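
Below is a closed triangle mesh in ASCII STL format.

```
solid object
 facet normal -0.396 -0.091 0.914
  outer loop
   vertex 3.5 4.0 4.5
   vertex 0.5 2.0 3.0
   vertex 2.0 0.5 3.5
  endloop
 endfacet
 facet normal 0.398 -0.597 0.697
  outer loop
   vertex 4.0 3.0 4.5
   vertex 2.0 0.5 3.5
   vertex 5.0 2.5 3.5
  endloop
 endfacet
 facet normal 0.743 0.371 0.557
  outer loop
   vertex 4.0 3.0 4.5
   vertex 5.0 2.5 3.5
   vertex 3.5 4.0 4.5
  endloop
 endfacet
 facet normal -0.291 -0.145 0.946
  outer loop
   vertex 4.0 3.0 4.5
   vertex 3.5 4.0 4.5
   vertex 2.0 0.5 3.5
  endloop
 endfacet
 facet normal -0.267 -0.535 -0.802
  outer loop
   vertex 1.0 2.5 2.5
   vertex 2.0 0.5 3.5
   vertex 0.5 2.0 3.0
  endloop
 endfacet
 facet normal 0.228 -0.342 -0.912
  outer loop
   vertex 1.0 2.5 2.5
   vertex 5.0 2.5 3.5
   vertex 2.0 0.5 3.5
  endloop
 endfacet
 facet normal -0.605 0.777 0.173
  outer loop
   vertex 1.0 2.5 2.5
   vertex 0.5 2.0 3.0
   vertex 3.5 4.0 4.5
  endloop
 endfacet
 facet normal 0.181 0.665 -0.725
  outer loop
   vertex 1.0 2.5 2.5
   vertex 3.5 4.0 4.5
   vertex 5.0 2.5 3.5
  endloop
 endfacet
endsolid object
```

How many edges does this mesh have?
12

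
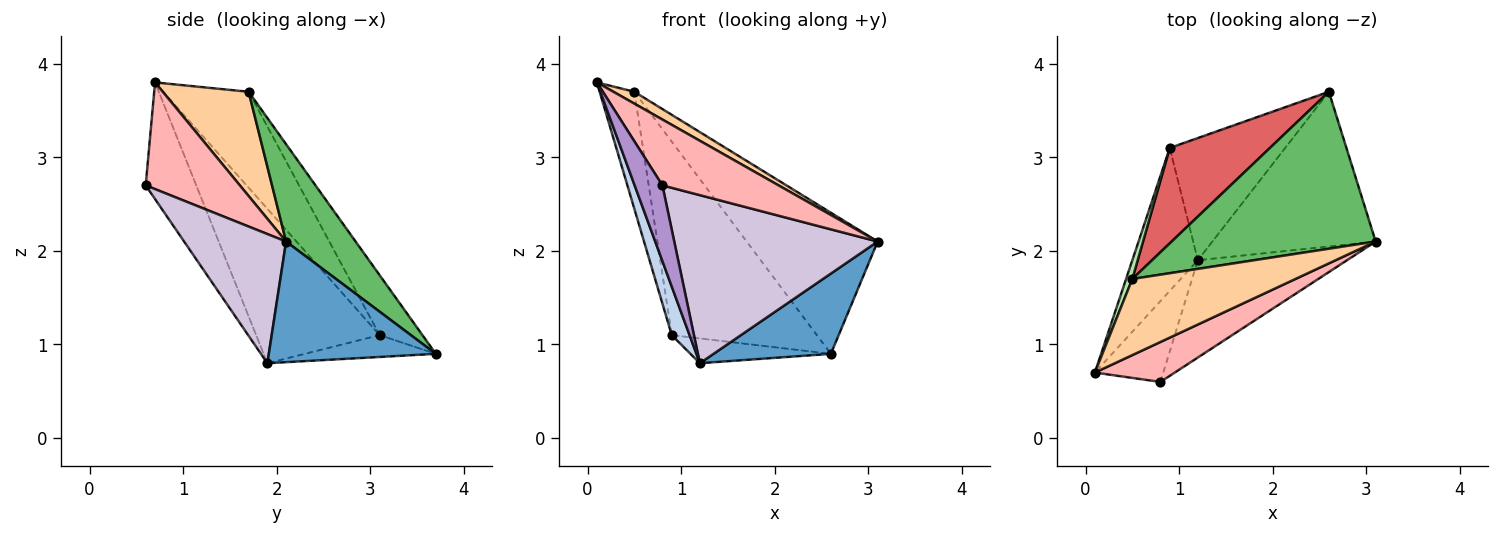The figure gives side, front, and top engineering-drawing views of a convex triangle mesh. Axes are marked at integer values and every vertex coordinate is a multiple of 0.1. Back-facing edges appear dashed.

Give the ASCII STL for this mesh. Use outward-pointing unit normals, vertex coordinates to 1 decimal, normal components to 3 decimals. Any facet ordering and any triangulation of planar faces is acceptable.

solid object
 facet normal 0.548 -0.385 -0.742
  outer loop
   vertex 1.2 1.9 0.8
   vertex 2.6 3.7 0.9
   vertex 3.1 2.1 2.1
  endloop
 endfacet
 facet normal -0.913 -0.131 -0.387
  outer loop
   vertex 0.9 3.1 1.1
   vertex 1.2 1.9 0.8
   vertex 0.1 0.7 3.8
  endloop
 endfacet
 facet normal -0.182 0.195 -0.964
  outer loop
   vertex 0.9 3.1 1.1
   vertex 2.6 3.7 0.9
   vertex 1.2 1.9 0.8
  endloop
 endfacet
 facet normal 0.534 -0.130 0.835
  outer loop
   vertex 0.5 1.7 3.7
   vertex 0.1 0.7 3.8
   vertex 3.1 2.1 2.1
  endloop
 endfacet
 facet normal 0.334 0.630 0.701
  outer loop
   vertex 0.5 1.7 3.7
   vertex 3.1 2.1 2.1
   vertex 2.6 3.7 0.9
  endloop
 endfacet
 facet normal -0.925 0.376 0.060
  outer loop
   vertex 0.5 1.7 3.7
   vertex 0.9 3.1 1.1
   vertex 0.1 0.7 3.8
  endloop
 endfacet
 facet normal -0.256 0.867 0.428
  outer loop
   vertex 0.5 1.7 3.7
   vertex 2.6 3.7 0.9
   vertex 0.9 3.1 1.1
  endloop
 endfacet
 facet normal 0.570 -0.703 0.426
  outer loop
   vertex 0.8 0.6 2.7
   vertex 3.1 2.1 2.1
   vertex 0.1 0.7 3.8
  endloop
 endfacet
 facet normal -0.780 -0.428 -0.457
  outer loop
   vertex 0.8 0.6 2.7
   vertex 0.1 0.7 3.8
   vertex 1.2 1.9 0.8
  endloop
 endfacet
 facet normal 0.398 -0.794 -0.459
  outer loop
   vertex 0.8 0.6 2.7
   vertex 1.2 1.9 0.8
   vertex 3.1 2.1 2.1
  endloop
 endfacet
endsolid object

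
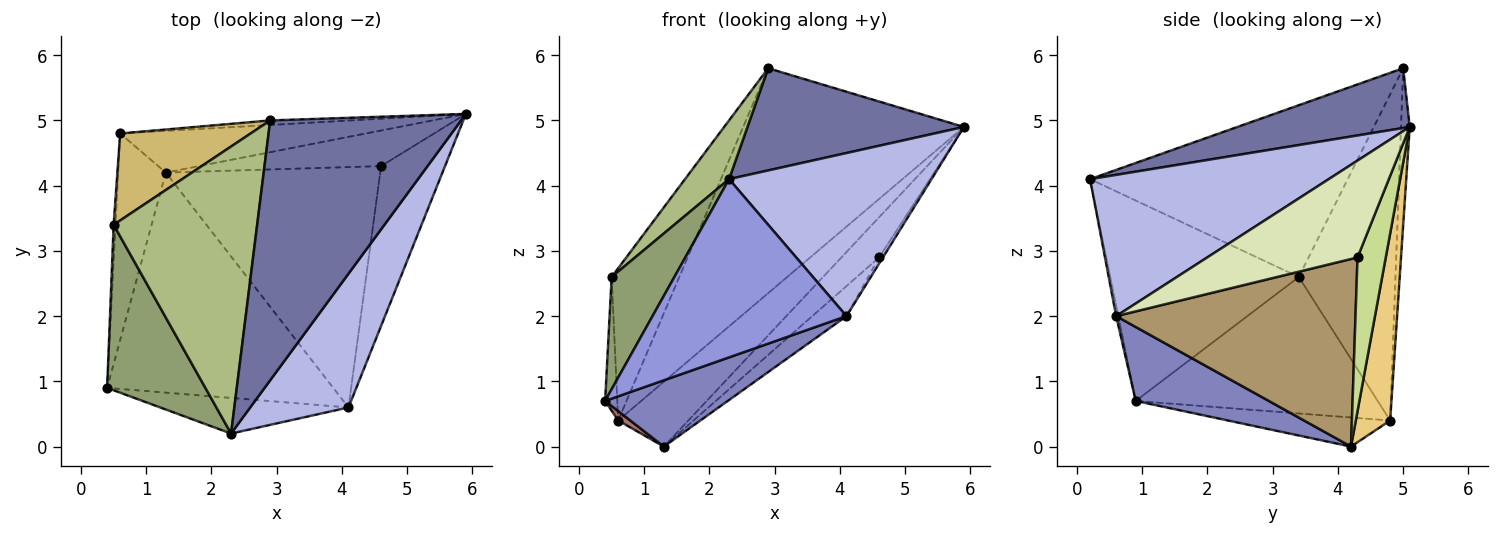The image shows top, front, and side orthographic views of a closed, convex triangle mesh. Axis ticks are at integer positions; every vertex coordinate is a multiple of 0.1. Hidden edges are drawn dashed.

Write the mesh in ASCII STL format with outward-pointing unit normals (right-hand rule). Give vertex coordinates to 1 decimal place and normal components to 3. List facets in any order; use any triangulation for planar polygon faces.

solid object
 facet normal 0.280 -0.351 0.893
  outer loop
   vertex 2.3 0.2 4.1
   vertex 5.9 5.1 4.9
   vertex 2.9 5.0 5.8
  endloop
 endfacet
 facet normal 0.299 -0.275 -0.914
  outer loop
   vertex 4.1 0.6 2.0
   vertex 0.4 0.9 0.7
   vertex 1.3 4.2 0.0
  endloop
 endfacet
 facet normal -0.011 -0.981 -0.196
  outer loop
   vertex 4.1 0.6 2.0
   vertex 2.3 0.2 4.1
   vertex 0.4 0.9 0.7
  endloop
 endfacet
 facet normal 0.674 -0.571 0.469
  outer loop
   vertex 4.1 0.6 2.0
   vertex 5.9 5.1 4.9
   vertex 2.3 0.2 4.1
  endloop
 endfacet
 facet normal -0.860 -0.286 0.422
  outer loop
   vertex 0.5 3.4 2.6
   vertex 0.4 0.9 0.7
   vertex 2.3 0.2 4.1
  endloop
 endfacet
 facet normal -0.761 -0.130 0.636
  outer loop
   vertex 0.5 3.4 2.6
   vertex 2.3 0.2 4.1
   vertex 2.9 5.0 5.8
  endloop
 endfacet
 facet normal 0.489 0.653 -0.579
  outer loop
   vertex 4.6 4.3 2.9
   vertex 1.3 4.2 0.0
   vertex 5.9 5.1 4.9
  endloop
 endfacet
 facet normal 0.834 0.021 -0.551
  outer loop
   vertex 4.6 4.3 2.9
   vertex 5.9 5.1 4.9
   vertex 4.1 0.6 2.0
  endloop
 endfacet
 facet normal 0.656 0.094 -0.749
  outer loop
   vertex 4.6 4.3 2.9
   vertex 4.1 0.6 2.0
   vertex 1.3 4.2 0.0
  endloop
 endfacet
 facet normal -0.778 0.545 0.311
  outer loop
   vertex 0.6 4.8 0.4
   vertex 0.5 3.4 2.6
   vertex 2.9 5.0 5.8
  endloop
 endfacet
 facet normal 0.381 0.778 -0.500
  outer loop
   vertex 0.6 4.8 0.4
   vertex 5.9 5.1 4.9
   vertex 1.3 4.2 0.0
  endloop
 endfacet
 facet normal -0.039 0.999 -0.020
  outer loop
   vertex 0.6 4.8 0.4
   vertex 2.9 5.0 5.8
   vertex 5.9 5.1 4.9
  endloop
 endfacet
 facet normal -0.521 -0.039 -0.853
  outer loop
   vertex 0.6 4.8 0.4
   vertex 1.3 4.2 0.0
   vertex 0.4 0.9 0.7
  endloop
 endfacet
 facet normal -0.999 0.050 -0.013
  outer loop
   vertex 0.6 4.8 0.4
   vertex 0.4 0.9 0.7
   vertex 0.5 3.4 2.6
  endloop
 endfacet
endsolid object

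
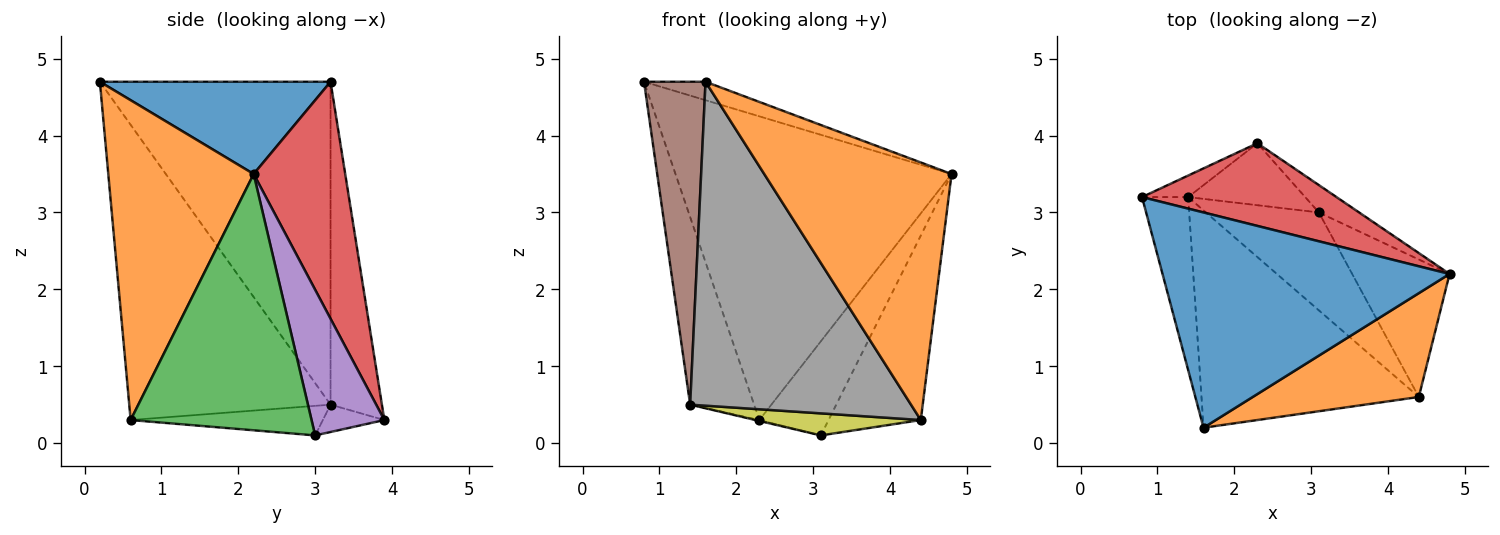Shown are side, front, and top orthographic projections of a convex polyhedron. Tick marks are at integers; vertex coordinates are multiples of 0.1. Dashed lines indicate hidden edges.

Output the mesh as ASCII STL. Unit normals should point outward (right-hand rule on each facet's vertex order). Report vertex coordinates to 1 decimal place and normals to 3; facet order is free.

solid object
 facet normal 0.305 0.081 0.949
  outer loop
   vertex 1.6 0.2 4.7
   vertex 4.8 2.2 3.5
   vertex 0.8 3.2 4.7
  endloop
 endfacet
 facet normal 0.584 -0.753 0.303
  outer loop
   vertex 4.4 0.6 0.3
   vertex 4.8 2.2 3.5
   vertex 1.6 0.2 4.7
  endloop
 endfacet
 facet normal 0.844 0.430 -0.321
  outer loop
   vertex 4.4 0.6 0.3
   vertex 3.1 3.0 0.1
   vertex 4.8 2.2 3.5
  endloop
 endfacet
 facet normal 0.305 0.919 0.250
  outer loop
   vertex 2.3 3.9 0.3
   vertex 0.8 3.2 4.7
   vertex 4.8 2.2 3.5
  endloop
 endfacet
 facet normal 0.711 0.675 -0.196
  outer loop
   vertex 2.3 3.9 0.3
   vertex 4.8 2.2 3.5
   vertex 3.1 3.0 0.1
  endloop
 endfacet
 facet normal -0.957 -0.255 -0.137
  outer loop
   vertex 1.4 3.2 0.5
   vertex 1.6 0.2 4.7
   vertex 0.8 3.2 4.7
  endloop
 endfacet
 facet normal -0.624 0.777 -0.089
  outer loop
   vertex 1.4 3.2 0.5
   vertex 0.8 3.2 4.7
   vertex 2.3 3.9 0.3
  endloop
 endfacet
 facet normal -0.603 -0.662 -0.444
  outer loop
   vertex 1.4 3.2 0.5
   vertex 4.4 0.6 0.3
   vertex 1.6 0.2 4.7
  endloop
 endfacet
 facet normal -0.247 -0.213 -0.945
  outer loop
   vertex 1.4 3.2 0.5
   vertex 3.1 3.0 0.1
   vertex 4.4 0.6 0.3
  endloop
 endfacet
 facet normal -0.227 0.014 -0.974
  outer loop
   vertex 1.4 3.2 0.5
   vertex 2.3 3.9 0.3
   vertex 3.1 3.0 0.1
  endloop
 endfacet
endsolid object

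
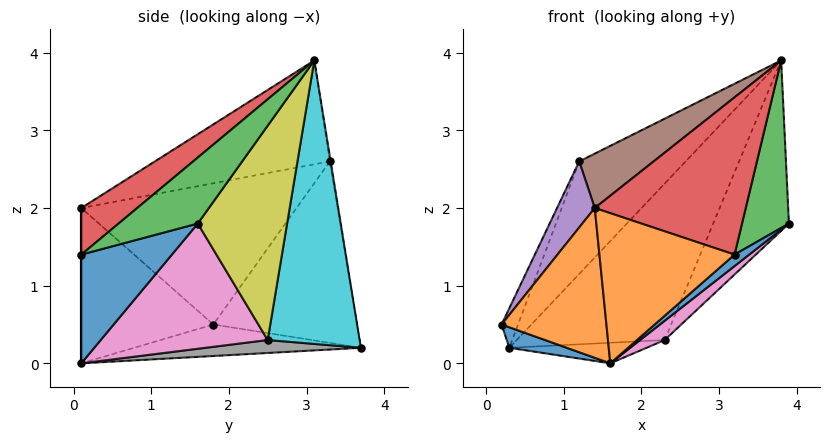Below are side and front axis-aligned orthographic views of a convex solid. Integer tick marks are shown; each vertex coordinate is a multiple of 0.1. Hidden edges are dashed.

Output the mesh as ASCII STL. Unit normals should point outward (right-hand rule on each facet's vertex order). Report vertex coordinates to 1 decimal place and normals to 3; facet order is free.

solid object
 facet normal -0.455 -0.115 -0.883
  outer loop
   vertex 1.6 0.1 0.0
   vertex 0.2 1.8 0.5
   vertex 0.3 3.7 0.2
  endloop
 endfacet
 facet normal -0.781 -0.620 -0.078
  outer loop
   vertex 1.6 0.1 0.0
   vertex 1.4 0.1 2.0
   vertex 0.2 1.8 0.5
  endloop
 endfacet
 facet normal -0.925 0.106 0.365
  outer loop
   vertex 1.2 3.3 2.6
   vertex 0.3 3.7 0.2
   vertex 0.2 1.8 0.5
  endloop
 endfacet
 facet normal -0.008 0.986 0.167
  outer loop
   vertex 1.2 3.3 2.6
   vertex 3.8 3.1 3.9
   vertex 0.3 3.7 0.2
  endloop
 endfacet
 facet normal -0.847 -0.149 0.510
  outer loop
   vertex 1.2 3.3 2.6
   vertex 0.2 1.8 0.5
   vertex 1.4 0.1 2.0
  endloop
 endfacet
 facet normal -0.451 -0.192 0.872
  outer loop
   vertex 1.2 3.3 2.6
   vertex 1.4 0.1 2.0
   vertex 3.8 3.1 3.9
  endloop
 endfacet
 facet normal 0.652 -0.096 -0.753
  outer loop
   vertex 2.3 2.5 0.3
   vertex 3.9 1.6 1.8
   vertex 1.6 0.1 0.0
  endloop
 endfacet
 facet normal 0.105 0.093 -0.990
  outer loop
   vertex 2.3 2.5 0.3
   vertex 1.6 0.1 0.0
   vertex 0.3 3.7 0.2
  endloop
 endfacet
 facet normal 0.702 0.595 -0.392
  outer loop
   vertex 2.3 2.5 0.3
   vertex 3.8 3.1 3.9
   vertex 3.9 1.6 1.8
  endloop
 endfacet
 facet normal 0.496 0.799 -0.340
  outer loop
   vertex 2.3 2.5 0.3
   vertex 0.3 3.7 0.2
   vertex 3.8 3.1 3.9
  endloop
 endfacet
 facet normal 0.655 -0.106 -0.748
  outer loop
   vertex 3.2 0.1 1.4
   vertex 1.6 0.1 0.0
   vertex 3.9 1.6 1.8
  endloop
 endfacet
 facet normal 0.000 -1.000 0.000
  outer loop
   vertex 3.2 0.1 1.4
   vertex 1.4 0.1 2.0
   vertex 1.6 0.1 0.0
  endloop
 endfacet
 facet normal 0.798 -0.472 0.375
  outer loop
   vertex 3.2 0.1 1.4
   vertex 3.9 1.6 1.8
   vertex 3.8 3.1 3.9
  endloop
 endfacet
 facet normal 0.240 -0.649 0.721
  outer loop
   vertex 3.2 0.1 1.4
   vertex 3.8 3.1 3.9
   vertex 1.4 0.1 2.0
  endloop
 endfacet
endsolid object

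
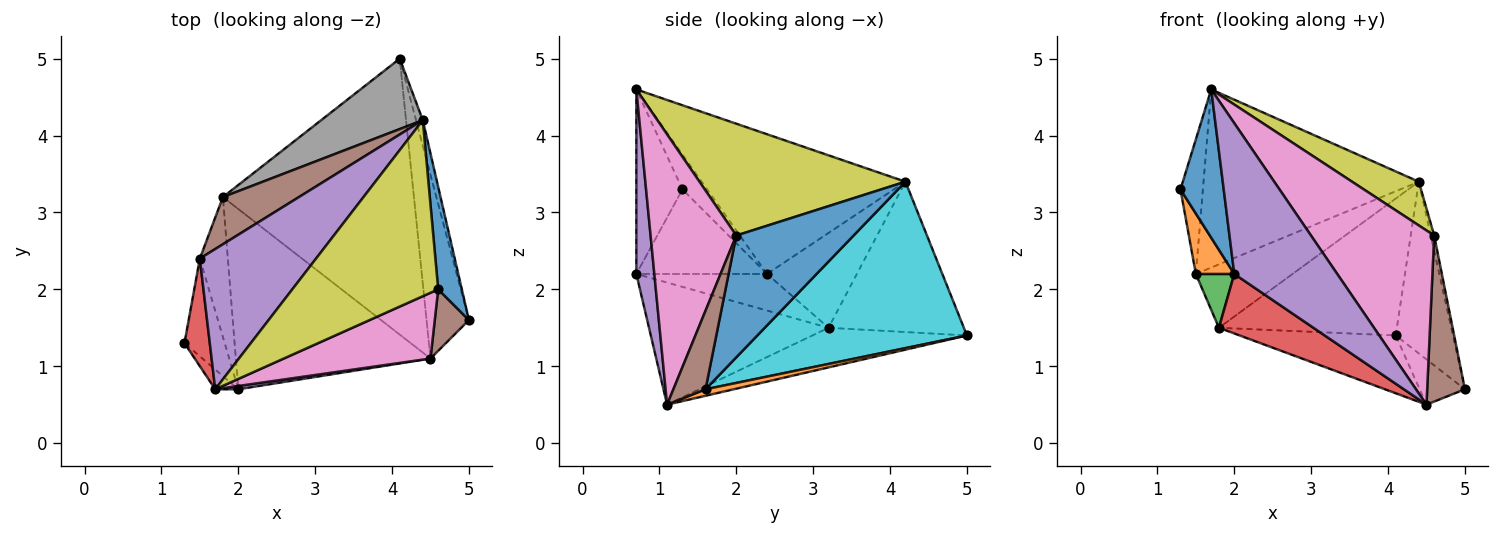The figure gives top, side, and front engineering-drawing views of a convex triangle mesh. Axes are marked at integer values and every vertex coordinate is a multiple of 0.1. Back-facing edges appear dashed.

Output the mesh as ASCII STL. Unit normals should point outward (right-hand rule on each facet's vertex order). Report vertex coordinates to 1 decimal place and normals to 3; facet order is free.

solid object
 facet normal -0.727 -0.681 -0.091
  outer loop
   vertex 2.0 0.7 2.2
   vertex 1.7 0.7 4.6
   vertex 1.3 1.3 3.3
  endloop
 endfacet
 facet normal 0.147 0.237 -0.960
  outer loop
   vertex 4.5 1.1 0.5
   vertex 4.1 5.0 1.4
   vertex 5.0 1.6 0.7
  endloop
 endfacet
 facet normal -0.199 0.201 -0.959
  outer loop
   vertex 4.5 1.1 0.5
   vertex 1.8 3.2 1.5
   vertex 4.1 5.0 1.4
  endloop
 endfacet
 facet normal -0.512 -0.269 -0.816
  outer loop
   vertex 4.5 1.1 0.5
   vertex 2.0 0.7 2.2
   vertex 1.8 3.2 1.5
  endloop
 endfacet
 facet normal 0.172 -0.985 0.022
  outer loop
   vertex 4.5 1.1 0.5
   vertex 1.7 0.7 4.6
   vertex 2.0 0.7 2.2
  endloop
 endfacet
 facet normal 0.624 -0.733 0.271
  outer loop
   vertex 4.5 1.1 0.5
   vertex 5.0 1.6 0.7
   vertex 4.6 2.0 2.7
  endloop
 endfacet
 facet normal 0.545 -0.784 0.296
  outer loop
   vertex 4.5 1.1 0.5
   vertex 4.6 2.0 2.7
   vertex 1.7 0.7 4.6
  endloop
 endfacet
 facet normal -0.560 0.737 0.379
  outer loop
   vertex 4.4 4.2 3.4
   vertex 4.1 5.0 1.4
   vertex 1.8 3.2 1.5
  endloop
 endfacet
 facet normal 0.597 -0.193 0.779
  outer loop
   vertex 4.4 4.2 3.4
   vertex 1.7 0.7 4.6
   vertex 4.6 2.0 2.7
  endloop
 endfacet
 facet normal 0.964 0.263 -0.039
  outer loop
   vertex 4.4 4.2 3.4
   vertex 5.0 1.6 0.7
   vertex 4.1 5.0 1.4
  endloop
 endfacet
 facet normal 0.981 0.029 0.191
  outer loop
   vertex 4.4 4.2 3.4
   vertex 4.6 2.0 2.7
   vertex 5.0 1.6 0.7
  endloop
 endfacet
 facet normal -0.873 -0.257 -0.415
  outer loop
   vertex 1.5 2.4 2.2
   vertex 2.0 0.7 2.2
   vertex 1.3 1.3 3.3
  endloop
 endfacet
 facet normal -0.774 -0.228 -0.592
  outer loop
   vertex 1.5 2.4 2.2
   vertex 1.8 3.2 1.5
   vertex 2.0 0.7 2.2
  endloop
 endfacet
 facet normal -0.652 0.592 0.474
  outer loop
   vertex 1.5 2.4 2.2
   vertex 1.3 1.3 3.3
   vertex 1.7 0.7 4.6
  endloop
 endfacet
 facet normal -0.597 0.631 0.496
  outer loop
   vertex 1.5 2.4 2.2
   vertex 1.7 0.7 4.6
   vertex 4.4 4.2 3.4
  endloop
 endfacet
 facet normal -0.597 0.643 0.479
  outer loop
   vertex 1.5 2.4 2.2
   vertex 4.4 4.2 3.4
   vertex 1.8 3.2 1.5
  endloop
 endfacet
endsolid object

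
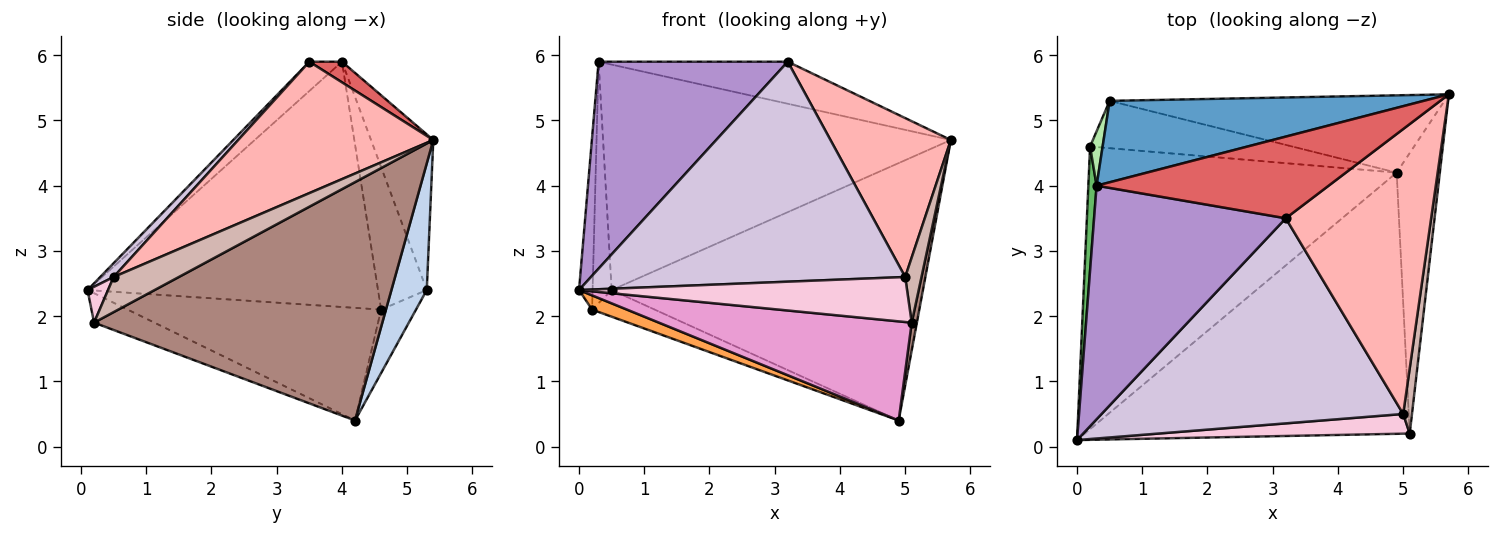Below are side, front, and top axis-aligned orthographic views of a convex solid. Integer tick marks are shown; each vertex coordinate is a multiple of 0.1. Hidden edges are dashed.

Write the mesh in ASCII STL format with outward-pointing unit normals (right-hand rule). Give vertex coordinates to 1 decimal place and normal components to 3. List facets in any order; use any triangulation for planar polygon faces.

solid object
 facet normal -0.166 0.927 0.335
  outer loop
   vertex 0.5 5.3 2.4
   vertex 0.3 4.0 5.9
   vertex 5.7 5.4 4.7
  endloop
 endfacet
 facet normal 0.108 0.952 -0.286
  outer loop
   vertex 0.5 5.3 2.4
   vertex 5.7 5.4 4.7
   vertex 4.9 4.2 0.4
  endloop
 endfacet
 facet normal -0.343 -0.047 -0.938
  outer loop
   vertex 0.2 4.6 2.1
   vertex 4.9 4.2 0.4
   vertex 0.0 0.1 2.4
  endloop
 endfacet
 facet normal -0.264 0.473 -0.841
  outer loop
   vertex 0.2 4.6 2.1
   vertex 0.5 5.3 2.4
   vertex 4.9 4.2 0.4
  endloop
 endfacet
 facet normal -0.998 0.047 0.034
  outer loop
   vertex 0.2 4.6 2.1
   vertex 0.0 0.1 2.4
   vertex 0.3 4.0 5.9
  endloop
 endfacet
 facet normal -0.928 0.363 0.082
  outer loop
   vertex 0.2 4.6 2.1
   vertex 0.3 4.0 5.9
   vertex 0.5 5.3 2.4
  endloop
 endfacet
 facet normal 0.079 0.456 0.886
  outer loop
   vertex 3.2 3.5 5.9
   vertex 5.7 5.4 4.7
   vertex 0.3 4.0 5.9
  endloop
 endfacet
 facet normal 0.620 -0.382 0.686
  outer loop
   vertex 3.2 3.5 5.9
   vertex 5.0 0.5 2.6
   vertex 5.7 5.4 4.7
  endloop
 endfacet
 facet normal -0.114 -0.659 0.744
  outer loop
   vertex 3.2 3.5 5.9
   vertex 0.3 4.0 5.9
   vertex 0.0 0.1 2.4
  endloop
 endfacet
 facet normal 0.031 -0.731 0.682
  outer loop
   vertex 3.2 3.5 5.9
   vertex 0.0 0.1 2.4
   vertex 5.0 0.5 2.6
  endloop
 endfacet
 facet normal 0.984 -0.018 -0.178
  outer loop
   vertex 5.1 0.2 1.9
   vertex 4.9 4.2 0.4
   vertex 5.7 5.4 4.7
  endloop
 endfacet
 facet normal 0.943 -0.236 0.236
  outer loop
   vertex 5.1 0.2 1.9
   vertex 5.7 5.4 4.7
   vertex 5.0 0.5 2.6
  endloop
 endfacet
 facet normal -0.084 -0.354 -0.932
  outer loop
   vertex 5.1 0.2 1.9
   vertex 0.0 0.1 2.4
   vertex 4.9 4.2 0.4
  endloop
 endfacet
 facet normal 0.057 -0.915 0.400
  outer loop
   vertex 5.1 0.2 1.9
   vertex 5.0 0.5 2.6
   vertex 0.0 0.1 2.4
  endloop
 endfacet
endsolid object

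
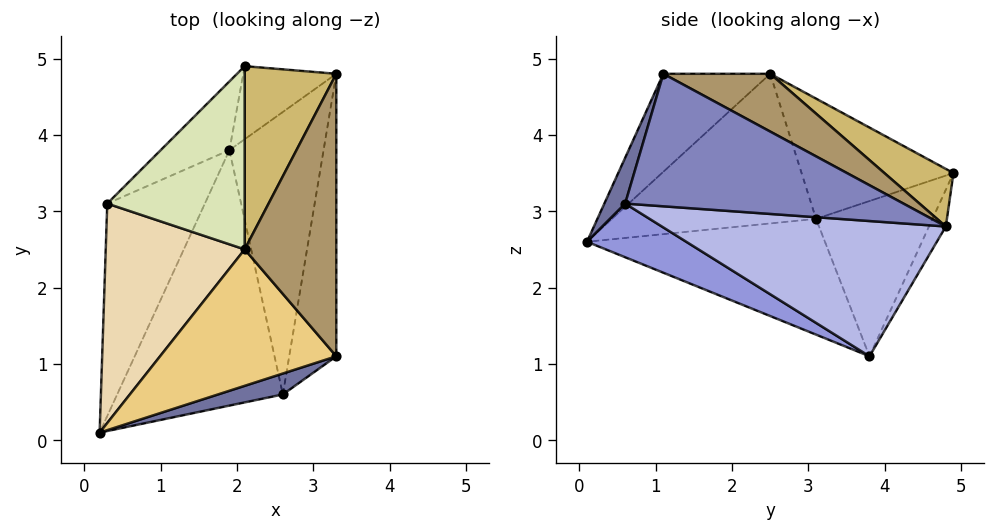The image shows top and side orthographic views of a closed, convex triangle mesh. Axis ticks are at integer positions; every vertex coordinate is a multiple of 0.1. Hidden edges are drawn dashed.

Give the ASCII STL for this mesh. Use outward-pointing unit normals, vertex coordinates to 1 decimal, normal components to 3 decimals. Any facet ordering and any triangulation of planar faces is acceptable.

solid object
 facet normal 0.155 -0.963 0.220
  outer loop
   vertex 2.6 0.6 3.1
   vertex 3.3 1.1 4.8
   vertex 0.2 0.1 2.6
  endloop
 endfacet
 facet normal 0.927 -0.178 -0.329
  outer loop
   vertex 2.6 0.6 3.1
   vertex 3.3 4.8 2.8
   vertex 3.3 1.1 4.8
  endloop
 endfacet
 facet normal 0.272 -0.466 -0.842
  outer loop
   vertex 1.9 3.8 1.1
   vertex 2.6 0.6 3.1
   vertex 0.2 0.1 2.6
  endloop
 endfacet
 facet normal 0.808 -0.175 -0.563
  outer loop
   vertex 1.9 3.8 1.1
   vertex 3.3 4.8 2.8
   vertex 2.6 0.6 3.1
  endloop
 endfacet
 facet normal -0.761 0.090 -0.642
  outer loop
   vertex 1.9 3.8 1.1
   vertex 0.2 0.1 2.6
   vertex 0.3 3.1 2.9
  endloop
 endfacet
 facet normal -0.158 0.903 -0.400
  outer loop
   vertex 1.9 3.8 1.1
   vertex 2.1 4.9 3.5
   vertex 3.3 4.8 2.8
  endloop
 endfacet
 facet normal -0.631 0.724 -0.279
  outer loop
   vertex 1.9 3.8 1.1
   vertex 0.3 3.1 2.9
   vertex 2.1 4.9 3.5
  endloop
 endfacet
 facet normal -0.610 0.377 0.697
  outer loop
   vertex 2.1 2.5 4.8
   vertex 2.1 4.9 3.5
   vertex 0.3 3.1 2.9
  endloop
 endfacet
 facet normal 0.485 0.416 0.769
  outer loop
   vertex 2.1 2.5 4.8
   vertex 3.3 1.1 4.8
   vertex 3.3 4.8 2.8
  endloop
 endfacet
 facet normal 0.484 0.417 0.770
  outer loop
   vertex 2.1 2.5 4.8
   vertex 3.3 4.8 2.8
   vertex 2.1 4.9 3.5
  endloop
 endfacet
 facet normal -0.449 -0.384 0.807
  outer loop
   vertex 2.1 2.5 4.8
   vertex 0.2 0.1 2.6
   vertex 3.3 1.1 4.8
  endloop
 endfacet
 facet normal -0.732 -0.044 0.680
  outer loop
   vertex 2.1 2.5 4.8
   vertex 0.3 3.1 2.9
   vertex 0.2 0.1 2.6
  endloop
 endfacet
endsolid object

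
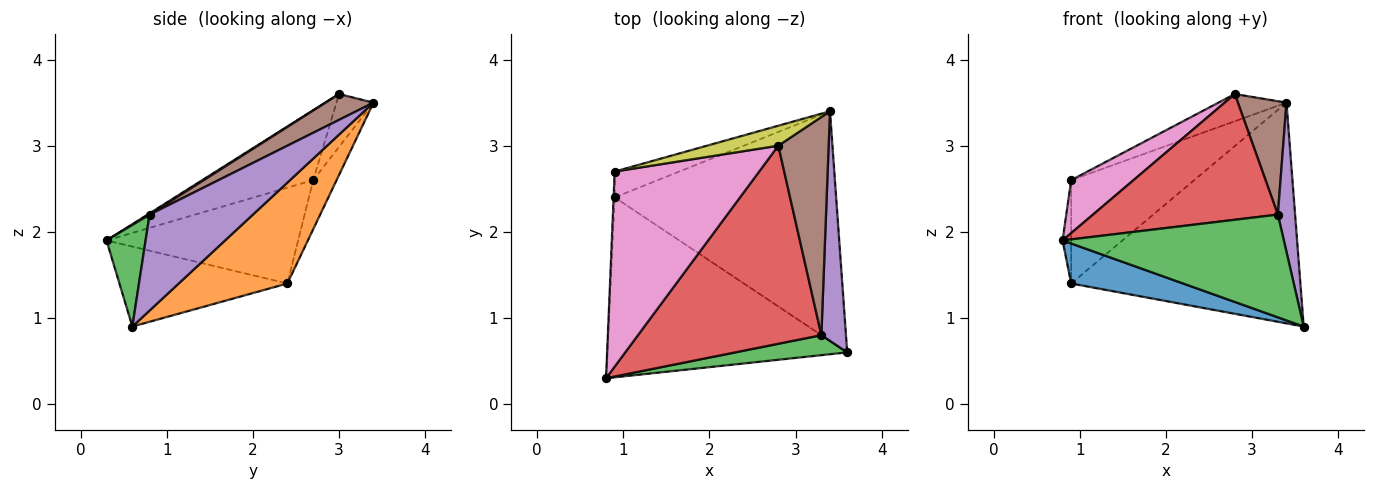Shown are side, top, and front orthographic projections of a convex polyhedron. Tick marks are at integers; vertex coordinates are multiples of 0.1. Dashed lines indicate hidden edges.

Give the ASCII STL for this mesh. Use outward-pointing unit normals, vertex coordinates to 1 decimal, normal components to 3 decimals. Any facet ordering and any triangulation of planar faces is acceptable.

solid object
 facet normal -0.309 -0.206 -0.928
  outer loop
   vertex 0.9 2.4 1.4
   vertex 3.6 0.6 0.9
   vertex 0.8 0.3 1.9
  endloop
 endfacet
 facet normal 0.312 0.658 -0.685
  outer loop
   vertex 0.9 2.4 1.4
   vertex 3.4 3.4 3.5
   vertex 3.6 0.6 0.9
  endloop
 endfacet
 facet normal 0.171 -0.967 0.188
  outer loop
   vertex 3.3 0.8 2.2
   vertex 0.8 0.3 1.9
   vertex 3.6 0.6 0.9
  endloop
 endfacet
 facet normal 0.006 -0.536 0.844
  outer loop
   vertex 3.3 0.8 2.2
   vertex 2.8 3.0 3.6
   vertex 0.8 0.3 1.9
  endloop
 endfacet
 facet normal 0.956 -0.159 0.245
  outer loop
   vertex 3.3 0.8 2.2
   vertex 3.6 0.6 0.9
   vertex 3.4 3.4 3.5
  endloop
 endfacet
 facet normal 0.414 -0.420 0.808
  outer loop
   vertex 3.3 0.8 2.2
   vertex 3.4 3.4 3.5
   vertex 2.8 3.0 3.6
  endloop
 endfacet
 facet normal -0.423 -0.237 0.875
  outer loop
   vertex 0.9 2.7 2.6
   vertex 0.8 0.3 1.9
   vertex 2.8 3.0 3.6
  endloop
 endfacet
 facet normal -0.999 0.045 -0.011
  outer loop
   vertex 0.9 2.7 2.6
   vertex 0.9 2.4 1.4
   vertex 0.8 0.3 1.9
  endloop
 endfacet
 facet normal -0.402 0.738 0.542
  outer loop
   vertex 0.9 2.7 2.6
   vertex 2.8 3.0 3.6
   vertex 3.4 3.4 3.5
  endloop
 endfacet
 facet normal -0.181 0.954 -0.239
  outer loop
   vertex 0.9 2.7 2.6
   vertex 3.4 3.4 3.5
   vertex 0.9 2.4 1.4
  endloop
 endfacet
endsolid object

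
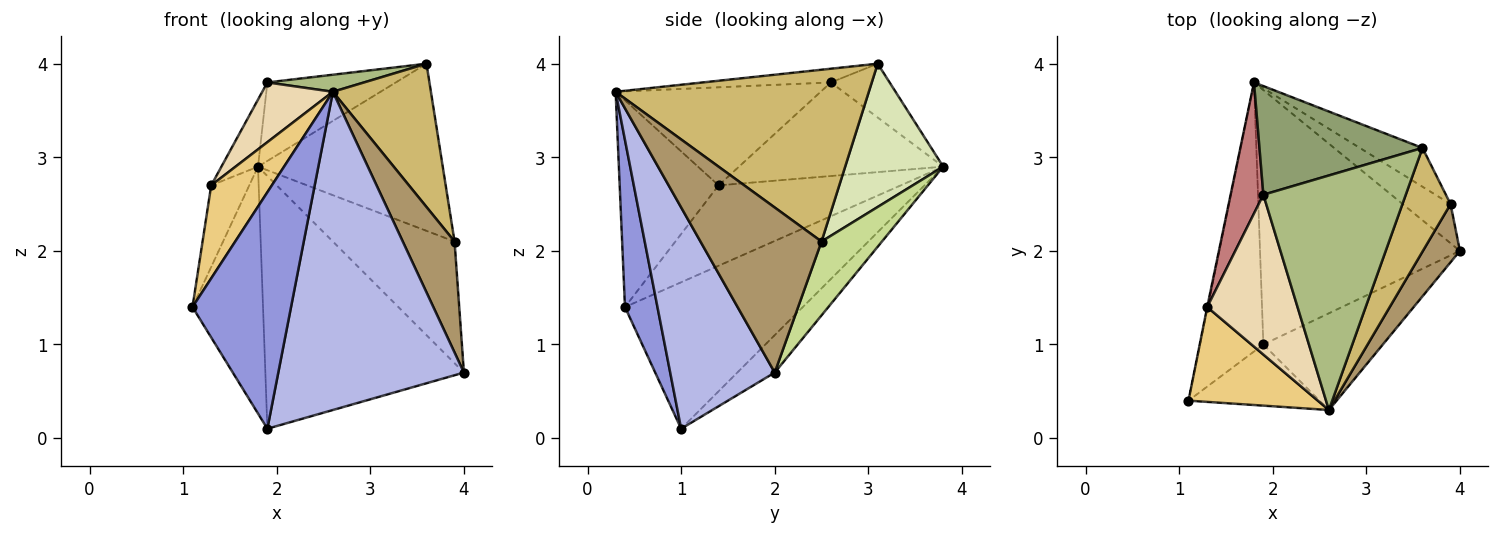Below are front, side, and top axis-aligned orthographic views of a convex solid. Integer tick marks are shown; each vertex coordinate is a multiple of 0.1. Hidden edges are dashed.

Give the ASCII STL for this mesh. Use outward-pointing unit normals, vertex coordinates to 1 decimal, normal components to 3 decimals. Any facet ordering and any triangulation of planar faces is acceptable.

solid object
 facet normal -0.863 0.342 -0.373
  outer loop
   vertex 1.9 1.0 0.1
   vertex 1.1 0.4 1.4
   vertex 1.8 3.8 2.9
  endloop
 endfacet
 facet normal -0.132 0.699 -0.703
  outer loop
   vertex 1.9 1.0 0.1
   vertex 1.8 3.8 2.9
   vertex 4.0 2.0 0.7
  endloop
 endfacet
 facet normal 0.304 -0.922 -0.238
  outer loop
   vertex 1.9 1.0 0.1
   vertex 2.6 0.3 3.7
   vertex 1.1 0.4 1.4
  endloop
 endfacet
 facet normal 0.474 -0.842 -0.256
  outer loop
   vertex 1.9 1.0 0.1
   vertex 4.0 2.0 0.7
   vertex 2.6 0.3 3.7
  endloop
 endfacet
 facet normal -0.259 0.566 0.783
  outer loop
   vertex 1.9 2.6 3.8
   vertex 3.6 3.1 4.0
   vertex 1.8 3.8 2.9
  endloop
 endfacet
 facet normal -0.096 -0.072 0.993
  outer loop
   vertex 1.9 2.6 3.8
   vertex 2.6 0.3 3.7
   vertex 3.6 3.1 4.0
  endloop
 endfacet
 facet normal 0.427 0.861 -0.277
  outer loop
   vertex 3.9 2.5 2.1
   vertex 4.0 2.0 0.7
   vertex 1.8 3.8 2.9
  endloop
 endfacet
 facet normal 0.459 0.865 -0.201
  outer loop
   vertex 3.9 2.5 2.1
   vertex 1.8 3.8 2.9
   vertex 3.6 3.1 4.0
  endloop
 endfacet
 facet normal 0.900 -0.385 0.202
  outer loop
   vertex 3.9 2.5 2.1
   vertex 2.6 0.3 3.7
   vertex 4.0 2.0 0.7
  endloop
 endfacet
 facet normal 0.902 -0.349 0.253
  outer loop
   vertex 3.9 2.5 2.1
   vertex 3.6 3.1 4.0
   vertex 2.6 0.3 3.7
  endloop
 endfacet
 facet normal -0.752 -0.461 0.471
  outer loop
   vertex 1.3 1.4 2.7
   vertex 1.1 0.4 1.4
   vertex 2.6 0.3 3.7
  endloop
 endfacet
 facet normal -0.713 -0.246 0.657
  outer loop
   vertex 1.3 1.4 2.7
   vertex 2.6 0.3 3.7
   vertex 1.9 2.6 3.8
  endloop
 endfacet
 facet normal -0.979 0.204 -0.007
  outer loop
   vertex 1.3 1.4 2.7
   vertex 1.8 3.8 2.9
   vertex 1.1 0.4 1.4
  endloop
 endfacet
 facet normal -0.931 0.167 0.326
  outer loop
   vertex 1.3 1.4 2.7
   vertex 1.9 2.6 3.8
   vertex 1.8 3.8 2.9
  endloop
 endfacet
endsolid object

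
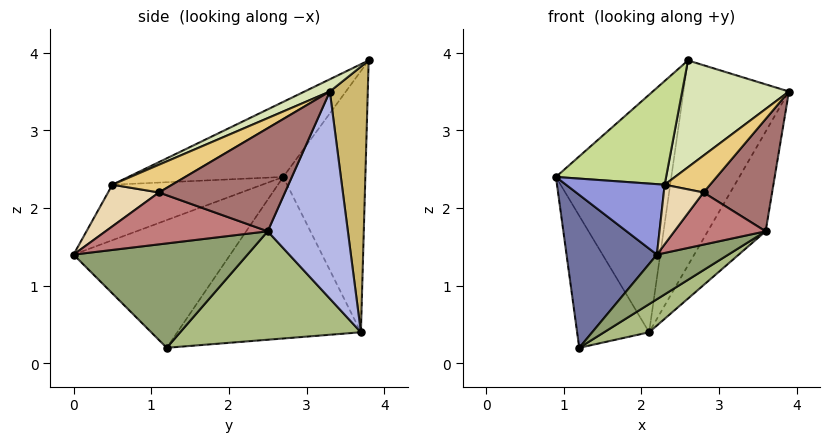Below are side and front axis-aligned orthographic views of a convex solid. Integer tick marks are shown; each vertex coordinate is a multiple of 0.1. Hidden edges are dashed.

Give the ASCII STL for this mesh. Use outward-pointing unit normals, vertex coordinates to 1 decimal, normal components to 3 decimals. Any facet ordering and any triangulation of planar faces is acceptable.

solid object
 facet normal -0.846 -0.488 0.217
  outer loop
   vertex 1.2 1.2 0.2
   vertex 2.2 0.0 1.4
   vertex 0.9 2.7 2.4
  endloop
 endfacet
 facet normal -0.871 0.342 -0.352
  outer loop
   vertex 2.1 3.7 0.4
   vertex 1.2 1.2 0.2
   vertex 0.9 2.7 2.4
  endloop
 endfacet
 facet normal -0.776 -0.511 0.370
  outer loop
   vertex 2.3 0.5 2.3
   vertex 0.9 2.7 2.4
   vertex 2.2 0.0 1.4
  endloop
 endfacet
 facet normal 0.754 0.544 -0.368
  outer loop
   vertex 3.6 2.5 1.7
   vertex 2.1 3.7 0.4
   vertex 3.9 3.3 3.5
  endloop
 endfacet
 facet normal 0.607 -0.249 -0.755
  outer loop
   vertex 3.6 2.5 1.7
   vertex 2.2 0.0 1.4
   vertex 1.2 1.2 0.2
  endloop
 endfacet
 facet normal 0.580 -0.144 -0.802
  outer loop
   vertex 3.6 2.5 1.7
   vertex 1.2 1.2 0.2
   vertex 2.1 3.7 0.4
  endloop
 endfacet
 facet normal -0.485 -0.345 0.803
  outer loop
   vertex 2.6 3.8 3.9
   vertex 0.9 2.7 2.4
   vertex 2.3 0.5 2.3
  endloop
 endfacet
 facet normal 0.104 -0.442 0.891
  outer loop
   vertex 2.6 3.8 3.9
   vertex 2.3 0.5 2.3
   vertex 3.9 3.3 3.5
  endloop
 endfacet
 facet normal -0.579 0.813 0.059
  outer loop
   vertex 2.6 3.8 3.9
   vertex 2.1 3.7 0.4
   vertex 0.9 2.7 2.4
  endloop
 endfacet
 facet normal 0.338 0.938 -0.075
  outer loop
   vertex 2.6 3.8 3.9
   vertex 3.9 3.3 3.5
   vertex 2.1 3.7 0.4
  endloop
 endfacet
 facet normal 0.751 -0.571 0.331
  outer loop
   vertex 2.8 1.1 2.2
   vertex 3.9 3.3 3.5
   vertex 2.3 0.5 2.3
  endloop
 endfacet
 facet normal 0.764 -0.596 0.246
  outer loop
   vertex 2.8 1.1 2.2
   vertex 2.3 0.5 2.3
   vertex 2.2 0.0 1.4
  endloop
 endfacet
 facet normal 0.876 -0.477 0.066
  outer loop
   vertex 2.8 1.1 2.2
   vertex 3.6 2.5 1.7
   vertex 3.9 3.3 3.5
  endloop
 endfacet
 facet normal 0.871 -0.490 0.021
  outer loop
   vertex 2.8 1.1 2.2
   vertex 2.2 0.0 1.4
   vertex 3.6 2.5 1.7
  endloop
 endfacet
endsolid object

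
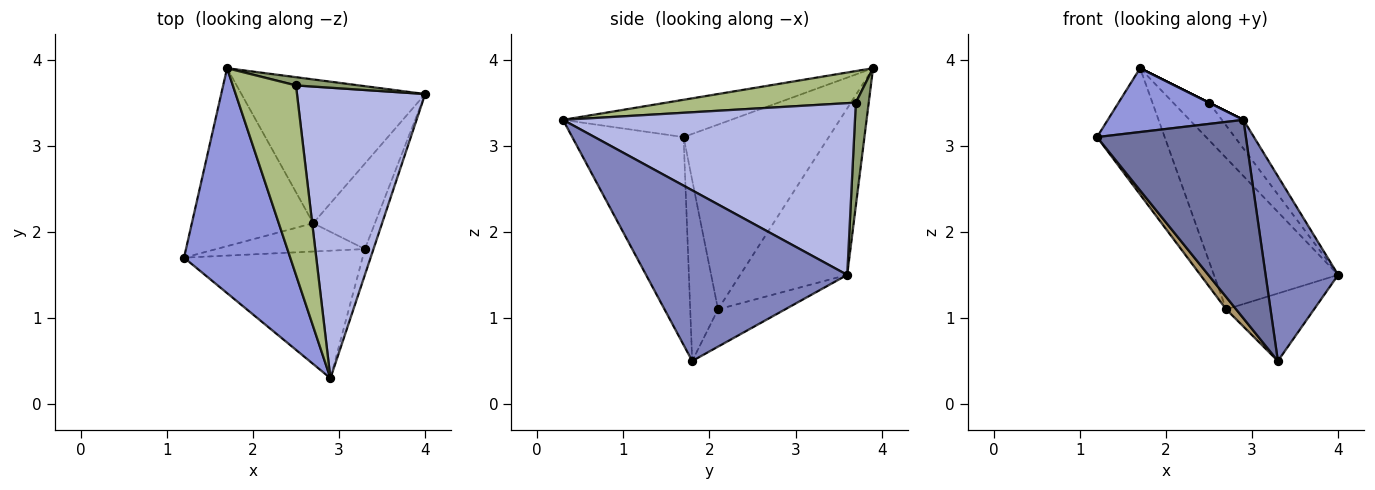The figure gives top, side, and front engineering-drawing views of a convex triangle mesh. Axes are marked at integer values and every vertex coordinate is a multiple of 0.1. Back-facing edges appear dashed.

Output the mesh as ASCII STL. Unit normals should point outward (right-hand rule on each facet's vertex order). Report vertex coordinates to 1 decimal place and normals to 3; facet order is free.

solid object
 facet normal -0.533 -0.712 -0.458
  outer loop
   vertex 3.3 1.8 0.5
   vertex 2.9 0.3 3.3
   vertex 1.2 1.7 3.1
  endloop
 endfacet
 facet normal 0.940 -0.339 -0.047
  outer loop
   vertex 3.3 1.8 0.5
   vertex 4.0 3.6 1.5
   vertex 2.9 0.3 3.3
  endloop
 endfacet
 facet normal -0.320 -0.259 0.911
  outer loop
   vertex 1.7 3.9 3.9
   vertex 1.2 1.7 3.1
   vertex 2.9 0.3 3.3
  endloop
 endfacet
 facet normal 0.800 0.059 0.597
  outer loop
   vertex 2.5 3.7 3.5
   vertex 2.9 0.3 3.3
   vertex 4.0 3.6 1.5
  endloop
 endfacet
 facet normal 0.332 0.921 0.203
  outer loop
   vertex 2.5 3.7 3.5
   vertex 4.0 3.6 1.5
   vertex 1.7 3.9 3.9
  endloop
 endfacet
 facet normal 0.447 0.000 0.894
  outer loop
   vertex 2.5 3.7 3.5
   vertex 1.7 3.9 3.9
   vertex 2.9 0.3 3.3
  endloop
 endfacet
 facet normal -0.429 0.560 -0.709
  outer loop
   vertex 2.7 2.1 1.1
   vertex 4.0 3.6 1.5
   vertex 3.3 1.8 0.5
  endloop
 endfacet
 facet normal -0.530 0.615 -0.584
  outer loop
   vertex 2.7 2.1 1.1
   vertex 1.7 3.9 3.9
   vertex 4.0 3.6 1.5
  endloop
 endfacet
 facet normal -0.745 -0.266 -0.612
  outer loop
   vertex 2.7 2.1 1.1
   vertex 3.3 1.8 0.5
   vertex 1.2 1.7 3.1
  endloop
 endfacet
 facet normal -0.779 0.363 -0.512
  outer loop
   vertex 2.7 2.1 1.1
   vertex 1.2 1.7 3.1
   vertex 1.7 3.9 3.9
  endloop
 endfacet
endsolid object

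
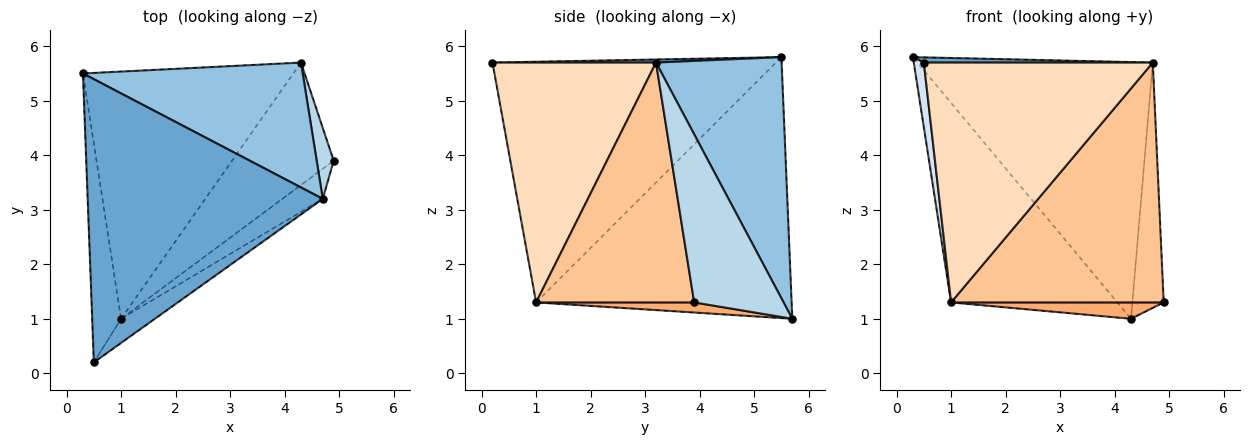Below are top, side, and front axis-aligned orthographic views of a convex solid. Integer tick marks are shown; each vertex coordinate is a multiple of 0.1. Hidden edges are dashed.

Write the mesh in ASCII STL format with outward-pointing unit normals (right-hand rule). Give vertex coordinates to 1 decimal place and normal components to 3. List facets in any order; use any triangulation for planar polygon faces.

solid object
 facet normal 0.013 -0.018 1.000
  outer loop
   vertex 4.7 3.2 5.7
   vertex 0.3 5.5 5.8
   vertex 0.5 0.2 5.7
  endloop
 endfacet
 facet normal 0.433 0.811 0.394
  outer loop
   vertex 4.7 3.2 5.7
   vertex 4.3 5.7 1.0
   vertex 0.3 5.5 5.8
  endloop
 endfacet
 facet normal 0.940 0.329 0.095
  outer loop
   vertex 4.7 3.2 5.7
   vertex 4.9 3.9 1.3
   vertex 4.3 5.7 1.0
  endloop
 endfacet
 facet normal -0.992 -0.035 -0.119
  outer loop
   vertex 1.0 1.0 1.3
   vertex 0.5 0.2 5.7
   vertex 0.3 5.5 5.8
  endloop
 endfacet
 facet normal -0.694 0.452 -0.560
  outer loop
   vertex 1.0 1.0 1.3
   vertex 0.3 5.5 5.8
   vertex 4.3 5.7 1.0
  endloop
 endfacet
 facet normal 0.098 -0.132 -0.986
  outer loop
   vertex 1.0 1.0 1.3
   vertex 4.3 5.7 1.0
   vertex 4.9 3.9 1.3
  endloop
 endfacet
 facet normal 0.594 -0.798 -0.100
  outer loop
   vertex 1.0 1.0 1.3
   vertex 4.9 3.9 1.3
   vertex 4.7 3.2 5.7
  endloop
 endfacet
 facet normal 0.579 -0.811 -0.082
  outer loop
   vertex 1.0 1.0 1.3
   vertex 4.7 3.2 5.7
   vertex 0.5 0.2 5.7
  endloop
 endfacet
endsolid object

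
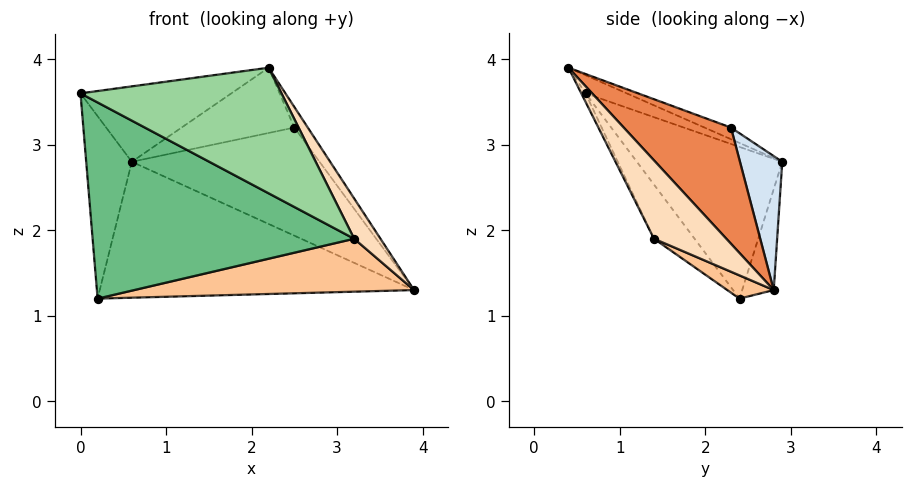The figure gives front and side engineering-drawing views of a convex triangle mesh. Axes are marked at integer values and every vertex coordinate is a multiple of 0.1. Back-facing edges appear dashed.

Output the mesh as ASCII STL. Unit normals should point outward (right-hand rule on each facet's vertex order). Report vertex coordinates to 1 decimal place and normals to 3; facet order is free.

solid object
 facet normal -0.944 0.296 0.143
  outer loop
   vertex 0.2 2.4 1.2
   vertex 0.0 0.6 3.6
   vertex 0.6 2.9 2.8
  endloop
 endfacet
 facet normal -0.096 0.957 -0.275
  outer loop
   vertex 0.2 2.4 1.2
   vertex 0.6 2.9 2.8
   vertex 3.9 2.8 1.3
  endloop
 endfacet
 facet normal -0.095 0.349 0.932
  outer loop
   vertex 2.2 0.4 3.9
   vertex 0.6 2.9 2.8
   vertex 0.0 0.6 3.6
  endloop
 endfacet
 facet normal 0.203 0.900 0.386
  outer loop
   vertex 2.5 2.3 3.2
   vertex 3.9 2.8 1.3
   vertex 0.6 2.9 2.8
  endloop
 endfacet
 facet normal 0.788 0.099 0.607
  outer loop
   vertex 2.5 2.3 3.2
   vertex 2.2 0.4 3.9
   vertex 3.9 2.8 1.3
  endloop
 endfacet
 facet normal -0.083 0.356 0.931
  outer loop
   vertex 2.5 2.3 3.2
   vertex 0.6 2.9 2.8
   vertex 2.2 0.4 3.9
  endloop
 endfacet
 facet normal 0.070 -0.422 -0.904
  outer loop
   vertex 3.2 1.4 1.9
   vertex 0.2 2.4 1.2
   vertex 3.9 2.8 1.3
  endloop
 endfacet
 facet normal 0.900 -0.327 0.286
  outer loop
   vertex 3.2 1.4 1.9
   vertex 3.9 2.8 1.3
   vertex 2.2 0.4 3.9
  endloop
 endfacet
 facet normal -0.123 -0.789 -0.602
  outer loop
   vertex 3.2 1.4 1.9
   vertex 0.0 0.6 3.6
   vertex 0.2 2.4 1.2
  endloop
 endfacet
 facet normal -0.019 -0.890 -0.455
  outer loop
   vertex 3.2 1.4 1.9
   vertex 2.2 0.4 3.9
   vertex 0.0 0.6 3.6
  endloop
 endfacet
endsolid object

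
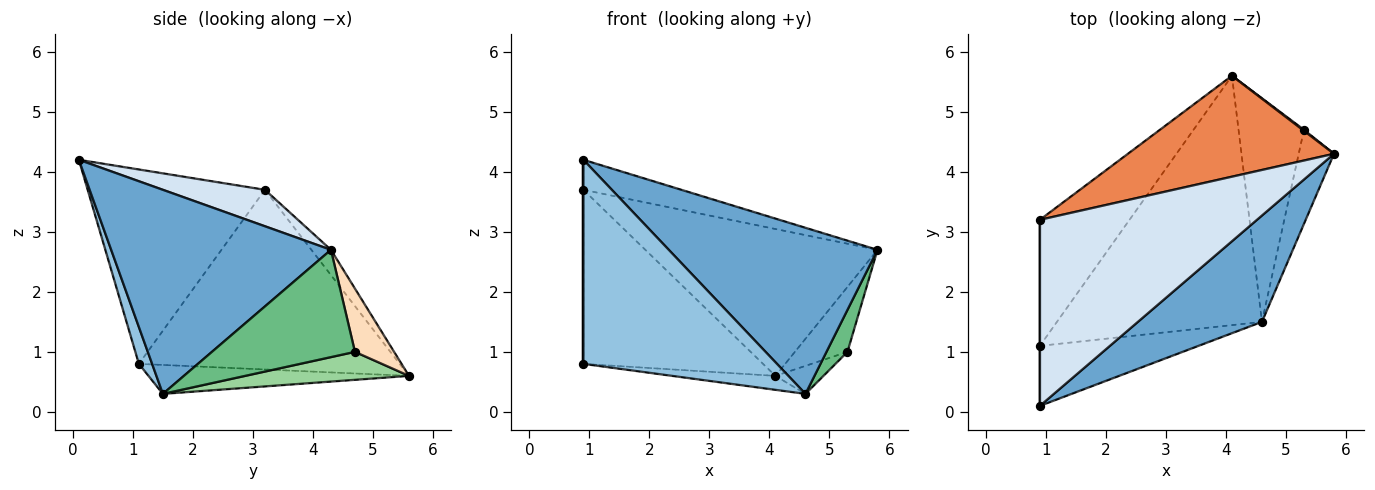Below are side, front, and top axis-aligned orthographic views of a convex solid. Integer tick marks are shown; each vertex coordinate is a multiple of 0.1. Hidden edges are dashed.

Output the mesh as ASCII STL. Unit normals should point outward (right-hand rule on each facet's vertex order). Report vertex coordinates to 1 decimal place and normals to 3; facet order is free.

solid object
 facet normal 0.664 -0.630 0.403
  outer loop
   vertex 4.6 1.5 0.3
   vertex 5.8 4.3 2.7
   vertex 0.9 0.1 4.2
  endloop
 endfacet
 facet normal 0.065 -0.957 -0.282
  outer loop
   vertex 0.9 1.1 0.8
   vertex 4.6 1.5 0.3
   vertex 0.9 0.1 4.2
  endloop
 endfacet
 facet normal -0.140 0.055 -0.989
  outer loop
   vertex 0.9 1.1 0.8
   vertex 4.1 5.6 0.6
   vertex 4.6 1.5 0.3
  endloop
 endfacet
 facet normal 0.164 0.157 0.974
  outer loop
   vertex 0.9 3.2 3.7
   vertex 0.9 0.1 4.2
   vertex 5.8 4.3 2.7
  endloop
 endfacet
 facet normal -0.069 0.822 0.565
  outer loop
   vertex 0.9 3.2 3.7
   vertex 5.8 4.3 2.7
   vertex 4.1 5.6 0.6
  endloop
 endfacet
 facet normal -1.000 0.000 0.000
  outer loop
   vertex 0.9 3.2 3.7
   vertex 0.9 1.1 0.8
   vertex 0.9 0.1 4.2
  endloop
 endfacet
 facet normal -0.762 0.525 -0.380
  outer loop
   vertex 0.9 3.2 3.7
   vertex 4.1 5.6 0.6
   vertex 0.9 1.1 0.8
  endloop
 endfacet
 facet normal 0.597 0.802 0.013
  outer loop
   vertex 5.3 4.7 1.0
   vertex 4.1 5.6 0.6
   vertex 5.8 4.3 2.7
  endloop
 endfacet
 facet normal 0.941 -0.138 -0.309
  outer loop
   vertex 5.3 4.7 1.0
   vertex 5.8 4.3 2.7
   vertex 4.6 1.5 0.3
  endloop
 endfacet
 facet normal 0.390 0.114 -0.914
  outer loop
   vertex 5.3 4.7 1.0
   vertex 4.6 1.5 0.3
   vertex 4.1 5.6 0.6
  endloop
 endfacet
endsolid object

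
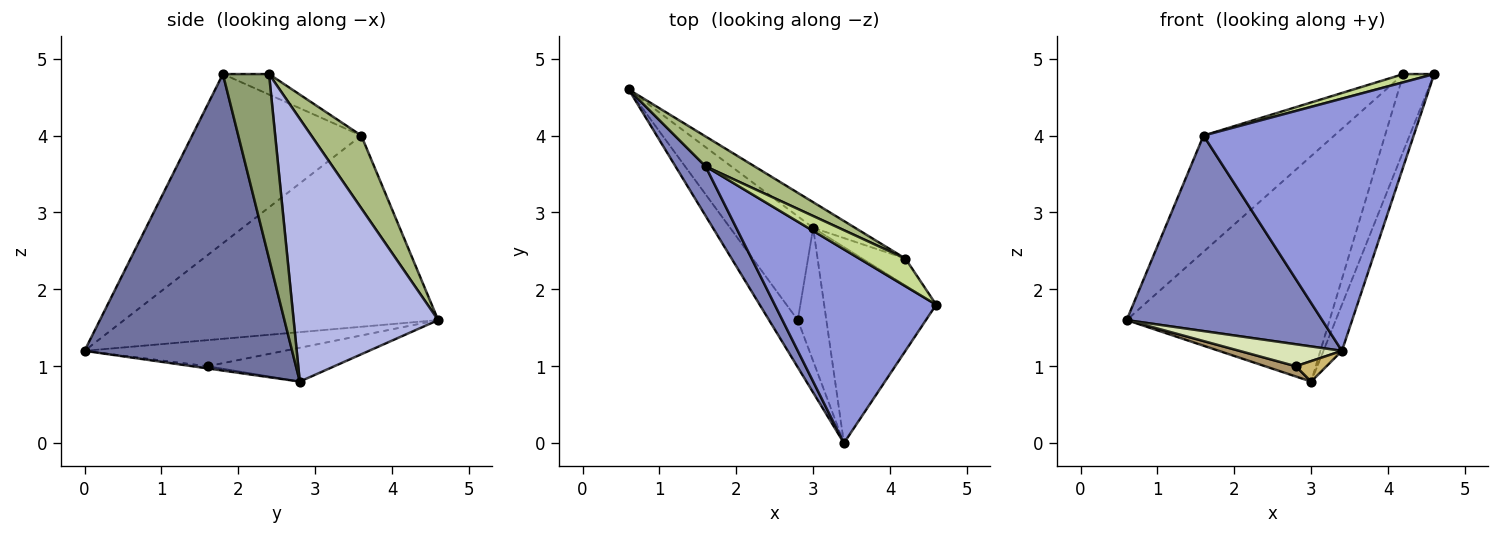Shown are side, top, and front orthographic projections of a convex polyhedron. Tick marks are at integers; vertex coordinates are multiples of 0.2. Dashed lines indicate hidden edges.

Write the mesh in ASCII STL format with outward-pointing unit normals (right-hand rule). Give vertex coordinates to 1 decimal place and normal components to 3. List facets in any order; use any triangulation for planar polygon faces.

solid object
 facet normal 0.932 0.083 -0.352
  outer loop
   vertex 3.0 2.8 0.8
   vertex 4.6 1.8 4.8
   vertex 3.4 0.0 1.2
  endloop
 endfacet
 facet normal -0.842 -0.524 0.132
  outer loop
   vertex 1.6 3.6 4.0
   vertex 0.6 4.6 1.6
   vertex 3.4 0.0 1.2
  endloop
 endfacet
 facet normal -0.538 -0.668 0.514
  outer loop
   vertex 1.6 3.6 4.0
   vertex 3.4 0.0 1.2
   vertex 4.6 1.8 4.8
  endloop
 endfacet
 facet normal 0.578 0.811 -0.092
  outer loop
   vertex 4.2 2.4 4.8
   vertex 3.0 2.8 0.8
   vertex 0.6 4.6 1.6
  endloop
 endfacet
 facet normal 0.817 0.545 -0.191
  outer loop
   vertex 4.2 2.4 4.8
   vertex 4.6 1.8 4.8
   vertex 3.0 2.8 0.8
  endloop
 endfacet
 facet normal 0.347 0.908 0.234
  outer loop
   vertex 4.2 2.4 4.8
   vertex 0.6 4.6 1.6
   vertex 1.6 3.6 4.0
  endloop
 endfacet
 facet normal -0.392 -0.261 0.882
  outer loop
   vertex 4.2 2.4 4.8
   vertex 1.6 3.6 4.0
   vertex 4.6 1.8 4.8
  endloop
 endfacet
 facet normal -0.635 -0.326 -0.700
  outer loop
   vertex 2.8 1.6 1.0
   vertex 3.4 0.0 1.2
   vertex 0.6 4.6 1.6
  endloop
 endfacet
 facet normal -0.376 -0.091 -0.922
  outer loop
   vertex 2.8 1.6 1.0
   vertex 0.6 4.6 1.6
   vertex 3.0 2.8 0.8
  endloop
 endfacet
 facet normal -0.076 -0.152 -0.986
  outer loop
   vertex 2.8 1.6 1.0
   vertex 3.0 2.8 0.8
   vertex 3.4 0.0 1.2
  endloop
 endfacet
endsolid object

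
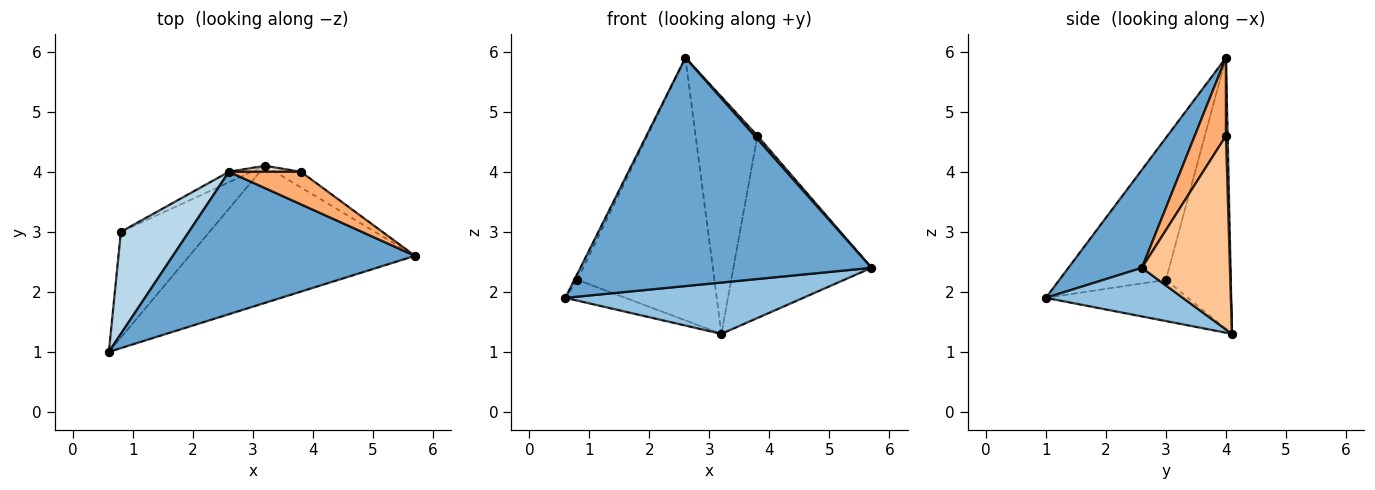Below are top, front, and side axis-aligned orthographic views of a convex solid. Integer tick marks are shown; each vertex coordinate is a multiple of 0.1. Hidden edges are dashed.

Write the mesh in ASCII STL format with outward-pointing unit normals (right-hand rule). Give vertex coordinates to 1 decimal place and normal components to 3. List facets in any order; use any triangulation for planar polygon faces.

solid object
 facet normal 0.210 -0.830 0.517
  outer loop
   vertex 2.6 4.0 5.9
   vertex 0.6 1.0 1.9
   vertex 5.7 2.6 2.4
  endloop
 endfacet
 facet normal 0.198 -0.344 -0.918
  outer loop
   vertex 3.2 4.1 1.3
   vertex 5.7 2.6 2.4
   vertex 0.6 1.0 1.9
  endloop
 endfacet
 facet normal -0.902 0.025 0.432
  outer loop
   vertex 0.8 3.0 2.2
   vertex 0.6 1.0 1.9
   vertex 2.6 4.0 5.9
  endloop
 endfacet
 facet normal -0.415 0.175 -0.893
  outer loop
   vertex 0.8 3.0 2.2
   vertex 3.2 4.1 1.3
   vertex 0.6 1.0 1.9
  endloop
 endfacet
 facet normal -0.428 0.903 -0.036
  outer loop
   vertex 0.8 3.0 2.2
   vertex 2.6 4.0 5.9
   vertex 3.2 4.1 1.3
  endloop
 endfacet
 facet normal 0.733 -0.068 0.677
  outer loop
   vertex 3.8 4.0 4.6
   vertex 2.6 4.0 5.9
   vertex 5.7 2.6 2.4
  endloop
 endfacet
 facet normal 0.536 0.841 -0.072
  outer loop
   vertex 3.8 4.0 4.6
   vertex 5.7 2.6 2.4
   vertex 3.2 4.1 1.3
  endloop
 endfacet
 facet normal 0.027 0.999 0.025
  outer loop
   vertex 3.8 4.0 4.6
   vertex 3.2 4.1 1.3
   vertex 2.6 4.0 5.9
  endloop
 endfacet
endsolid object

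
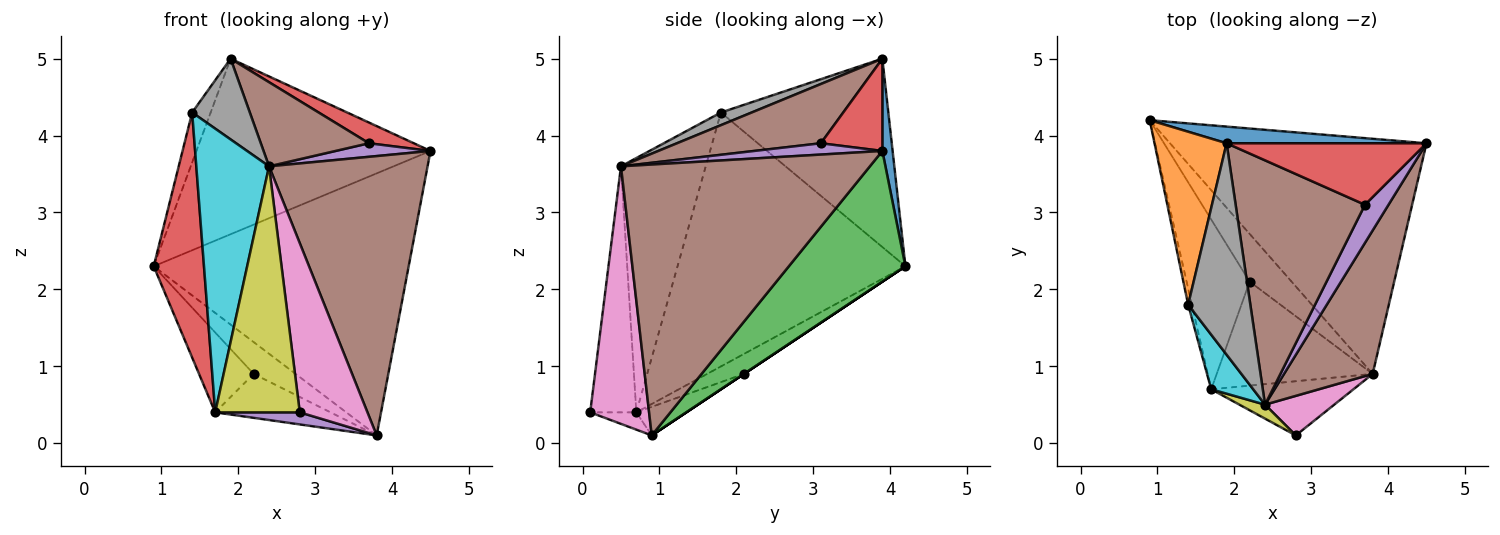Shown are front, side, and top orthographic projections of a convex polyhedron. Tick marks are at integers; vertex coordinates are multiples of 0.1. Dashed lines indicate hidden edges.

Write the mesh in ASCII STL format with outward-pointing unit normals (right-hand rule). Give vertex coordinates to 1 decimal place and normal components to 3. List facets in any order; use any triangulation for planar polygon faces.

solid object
 facet normal 0.044 0.995 0.094
  outer loop
   vertex 1.9 3.9 5.0
   vertex 4.5 3.9 3.8
   vertex 0.9 4.2 2.3
  endloop
 endfacet
 facet normal -0.929 0.103 0.355
  outer loop
   vertex 1.4 1.8 4.3
   vertex 1.9 3.9 5.0
   vertex 0.9 4.2 2.3
  endloop
 endfacet
 facet normal 0.322 0.705 -0.632
  outer loop
   vertex 3.8 0.9 0.1
   vertex 0.9 4.2 2.3
   vertex 4.5 3.9 3.8
  endloop
 endfacet
 facet normal -0.976 -0.215 -0.014
  outer loop
   vertex 1.7 0.7 0.4
   vertex 1.4 1.8 4.3
   vertex 0.9 4.2 2.3
  endloop
 endfacet
 facet normal -0.118 -0.216 -0.969
  outer loop
   vertex 1.7 0.7 0.4
   vertex 3.8 0.9 0.1
   vertex 2.8 0.1 0.4
  endloop
 endfacet
 facet normal 0.813 -0.518 0.266
  outer loop
   vertex 2.4 0.5 3.6
   vertex 3.8 0.9 0.1
   vertex 4.5 3.9 3.8
  endloop
 endfacet
 facet normal 0.646 -0.743 0.174
  outer loop
   vertex 2.4 0.5 3.6
   vertex 2.8 0.1 0.4
   vertex 3.8 0.9 0.1
  endloop
 endfacet
 facet normal 0.187 -0.350 0.918
  outer loop
   vertex 2.4 0.5 3.6
   vertex 1.9 3.9 5.0
   vertex 1.4 1.8 4.3
  endloop
 endfacet
 facet normal -0.478 -0.877 0.050
  outer loop
   vertex 2.4 0.5 3.6
   vertex 1.7 0.7 0.4
   vertex 2.8 0.1 0.4
  endloop
 endfacet
 facet normal -0.753 -0.646 0.124
  outer loop
   vertex 2.4 0.5 3.6
   vertex 1.4 1.8 4.3
   vertex 1.7 0.7 0.4
  endloop
 endfacet
 facet normal 0.000 0.555 -0.832
  outer loop
   vertex 2.2 2.1 0.9
   vertex 0.9 4.2 2.3
   vertex 3.8 0.9 0.1
  endloop
 endfacet
 facet normal -0.276 0.409 -0.870
  outer loop
   vertex 2.2 2.1 0.9
   vertex 1.7 0.7 0.4
   vertex 0.9 4.2 2.3
  endloop
 endfacet
 facet normal -0.166 0.384 -0.908
  outer loop
   vertex 2.2 2.1 0.9
   vertex 3.8 0.9 0.1
   vertex 1.7 0.7 0.4
  endloop
 endfacet
 facet normal 0.401 -0.292 0.868
  outer loop
   vertex 3.7 3.1 3.9
   vertex 4.5 3.9 3.8
   vertex 1.9 3.9 5.0
  endloop
 endfacet
 facet normal 0.413 -0.305 0.858
  outer loop
   vertex 3.7 3.1 3.9
   vertex 2.4 0.5 3.6
   vertex 4.5 3.9 3.8
  endloop
 endfacet
 facet normal 0.397 -0.299 0.868
  outer loop
   vertex 3.7 3.1 3.9
   vertex 1.9 3.9 5.0
   vertex 2.4 0.5 3.6
  endloop
 endfacet
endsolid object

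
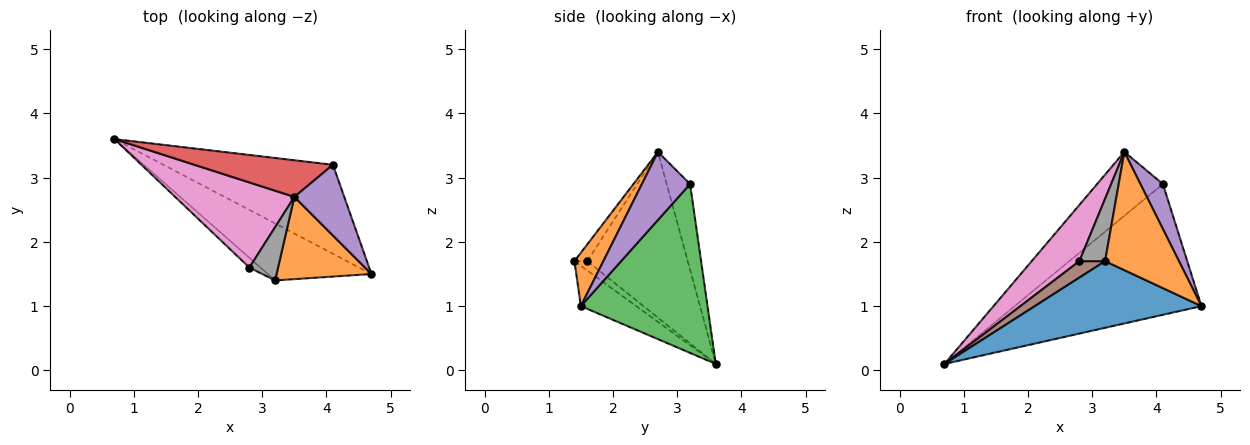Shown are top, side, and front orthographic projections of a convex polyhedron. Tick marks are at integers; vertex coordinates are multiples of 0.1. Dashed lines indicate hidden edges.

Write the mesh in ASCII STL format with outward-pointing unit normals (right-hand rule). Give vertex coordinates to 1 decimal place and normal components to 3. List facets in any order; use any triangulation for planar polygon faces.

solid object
 facet normal -0.245 -0.737 -0.630
  outer loop
   vertex 3.2 1.4 1.7
   vertex 0.7 3.6 0.1
   vertex 4.7 1.5 1.0
  endloop
 endfacet
 facet normal 0.306 -0.782 0.544
  outer loop
   vertex 3.5 2.7 3.4
   vertex 3.2 1.4 1.7
   vertex 4.7 1.5 1.0
  endloop
 endfacet
 facet normal 0.489 0.721 -0.491
  outer loop
   vertex 4.1 3.2 2.9
   vertex 4.7 1.5 1.0
   vertex 0.7 3.6 0.1
  endloop
 endfacet
 facet normal -0.294 0.829 0.476
  outer loop
   vertex 4.1 3.2 2.9
   vertex 0.7 3.6 0.1
   vertex 3.5 2.7 3.4
  endloop
 endfacet
 facet normal 0.755 -0.352 0.553
  outer loop
   vertex 4.1 3.2 2.9
   vertex 3.5 2.7 3.4
   vertex 4.7 1.5 1.0
  endloop
 endfacet
 facet normal -0.395 -0.790 -0.469
  outer loop
   vertex 2.8 1.6 1.7
   vertex 0.7 3.6 0.1
   vertex 3.2 1.4 1.7
  endloop
 endfacet
 facet normal -0.758 -0.360 0.545
  outer loop
   vertex 2.8 1.6 1.7
   vertex 3.5 2.7 3.4
   vertex 0.7 3.6 0.1
  endloop
 endfacet
 facet normal -0.356 -0.711 0.607
  outer loop
   vertex 2.8 1.6 1.7
   vertex 3.2 1.4 1.7
   vertex 3.5 2.7 3.4
  endloop
 endfacet
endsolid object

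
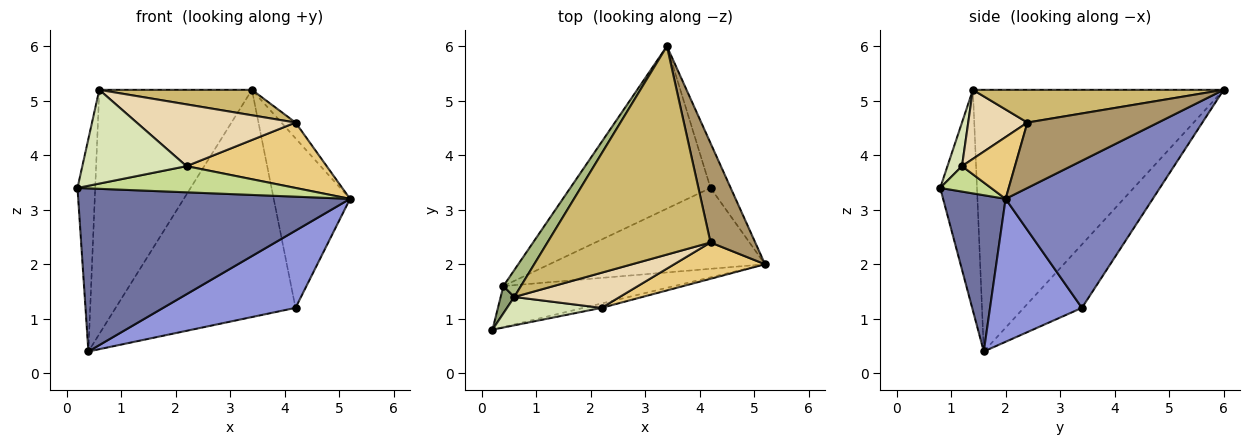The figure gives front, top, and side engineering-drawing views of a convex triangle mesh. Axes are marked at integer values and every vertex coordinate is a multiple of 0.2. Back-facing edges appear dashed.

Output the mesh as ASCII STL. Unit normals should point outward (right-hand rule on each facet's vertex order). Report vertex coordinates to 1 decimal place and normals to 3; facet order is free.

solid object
 facet normal 0.218 -0.947 -0.238
  outer loop
   vertex 0.4 1.6 0.4
   vertex 5.2 2.0 3.2
   vertex 0.2 0.8 3.4
  endloop
 endfacet
 facet normal 0.881 0.457 -0.121
  outer loop
   vertex 4.2 3.4 1.2
   vertex 3.4 6.0 5.2
   vertex 5.2 2.0 3.2
  endloop
 endfacet
 facet normal 0.432 -0.623 -0.652
  outer loop
   vertex 4.2 3.4 1.2
   vertex 5.2 2.0 3.2
   vertex 0.4 1.6 0.4
  endloop
 endfacet
 facet normal -0.254 0.787 -0.562
  outer loop
   vertex 4.2 3.4 1.2
   vertex 0.4 1.6 0.4
   vertex 3.4 6.0 5.2
  endloop
 endfacet
 facet normal -0.900 0.433 0.056
  outer loop
   vertex 0.6 1.4 5.2
   vertex 0.4 1.6 0.4
   vertex 0.2 0.8 3.4
  endloop
 endfacet
 facet normal -0.853 0.519 0.057
  outer loop
   vertex 0.6 1.4 5.2
   vertex 3.4 6.0 5.2
   vertex 0.4 1.6 0.4
  endloop
 endfacet
 facet normal 0.224 -0.961 -0.160
  outer loop
   vertex 2.2 1.2 3.8
   vertex 0.2 0.8 3.4
   vertex 5.2 2.0 3.2
  endloop
 endfacet
 facet normal 0.132 -0.949 0.287
  outer loop
   vertex 2.2 1.2 3.8
   vertex 0.6 1.4 5.2
   vertex 0.2 0.8 3.4
  endloop
 endfacet
 facet normal 0.822 0.089 0.562
  outer loop
   vertex 4.2 2.4 4.6
   vertex 5.2 2.0 3.2
   vertex 3.4 6.0 5.2
  endloop
 endfacet
 facet normal 0.195 -0.119 0.974
  outer loop
   vertex 4.2 2.4 4.6
   vertex 3.4 6.0 5.2
   vertex 0.6 1.4 5.2
  endloop
 endfacet
 facet normal 0.314 -0.830 0.461
  outer loop
   vertex 4.2 2.4 4.6
   vertex 2.2 1.2 3.8
   vertex 5.2 2.0 3.2
  endloop
 endfacet
 facet normal 0.308 -0.827 0.470
  outer loop
   vertex 4.2 2.4 4.6
   vertex 0.6 1.4 5.2
   vertex 2.2 1.2 3.8
  endloop
 endfacet
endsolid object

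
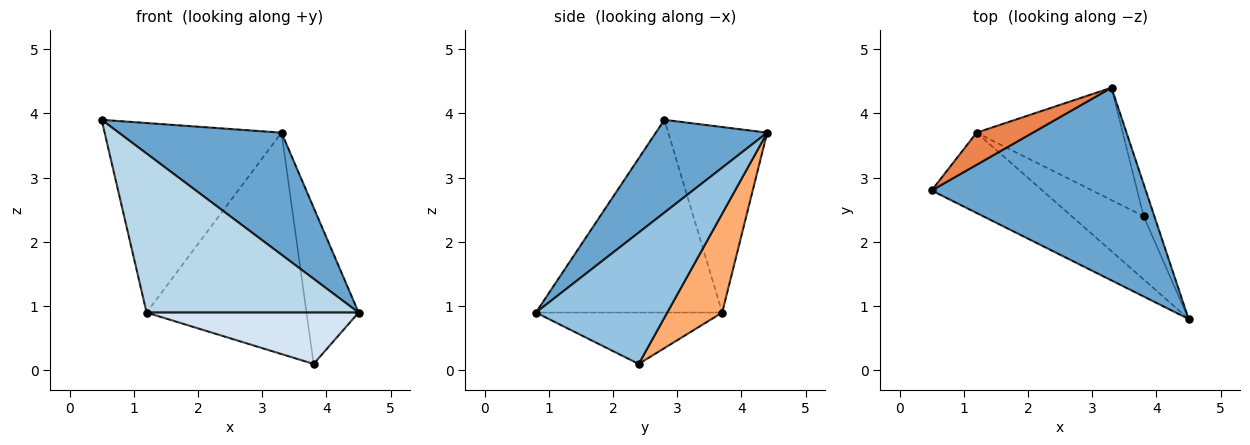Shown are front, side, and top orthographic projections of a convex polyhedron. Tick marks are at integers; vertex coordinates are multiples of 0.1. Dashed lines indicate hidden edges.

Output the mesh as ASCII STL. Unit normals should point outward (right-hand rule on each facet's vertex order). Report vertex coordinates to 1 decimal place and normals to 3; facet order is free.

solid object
 facet normal 0.344 -0.502 0.793
  outer loop
   vertex 3.3 4.4 3.7
   vertex 0.5 2.8 3.9
   vertex 4.5 0.8 0.9
  endloop
 endfacet
 facet normal 0.927 0.368 -0.076
  outer loop
   vertex 3.8 2.4 0.1
   vertex 3.3 4.4 3.7
   vertex 4.5 0.8 0.9
  endloop
 endfacet
 facet normal -0.617 -0.702 -0.355
  outer loop
   vertex 1.2 3.7 0.9
   vertex 4.5 0.8 0.9
   vertex 0.5 2.8 3.9
  endloop
 endfacet
 facet normal -0.485 -0.552 -0.679
  outer loop
   vertex 1.2 3.7 0.9
   vertex 3.8 2.4 0.1
   vertex 4.5 0.8 0.9
  endloop
 endfacet
 facet normal -0.483 0.863 0.146
  outer loop
   vertex 1.2 3.7 0.9
   vertex 0.5 2.8 3.9
   vertex 3.3 4.4 3.7
  endloop
 endfacet
 facet normal 0.293 0.852 -0.433
  outer loop
   vertex 1.2 3.7 0.9
   vertex 3.3 4.4 3.7
   vertex 3.8 2.4 0.1
  endloop
 endfacet
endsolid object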